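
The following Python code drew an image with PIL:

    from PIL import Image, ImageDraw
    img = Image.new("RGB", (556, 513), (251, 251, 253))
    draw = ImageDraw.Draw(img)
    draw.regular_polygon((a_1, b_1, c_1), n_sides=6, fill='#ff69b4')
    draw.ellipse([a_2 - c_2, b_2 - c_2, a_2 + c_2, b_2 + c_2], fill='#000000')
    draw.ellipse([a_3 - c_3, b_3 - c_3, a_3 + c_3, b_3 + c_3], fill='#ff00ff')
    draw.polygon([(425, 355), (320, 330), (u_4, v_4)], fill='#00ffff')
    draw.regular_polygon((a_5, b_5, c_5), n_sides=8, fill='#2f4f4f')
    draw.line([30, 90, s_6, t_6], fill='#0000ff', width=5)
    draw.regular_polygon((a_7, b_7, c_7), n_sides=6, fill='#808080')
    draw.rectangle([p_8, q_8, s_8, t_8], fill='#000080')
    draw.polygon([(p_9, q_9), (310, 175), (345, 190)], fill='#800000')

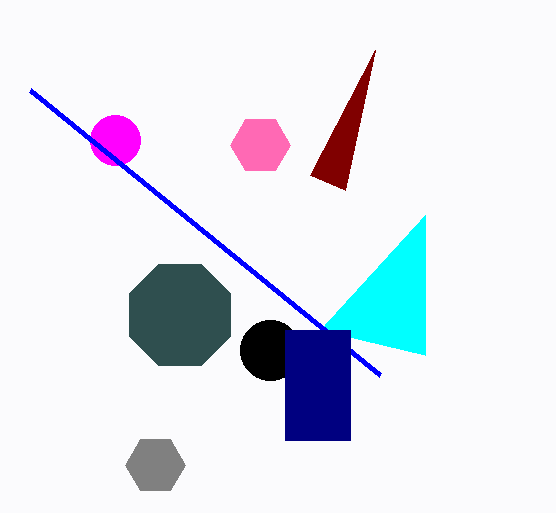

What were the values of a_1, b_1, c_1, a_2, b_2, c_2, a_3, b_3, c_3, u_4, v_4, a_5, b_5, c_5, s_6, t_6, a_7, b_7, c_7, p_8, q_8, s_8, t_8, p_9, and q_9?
a_1 = 260; b_1 = 145; c_1 = 30; a_2 = 270; b_2 = 350; c_2 = 30; a_3 = 115; b_3 = 140; c_3 = 25; u_4 = 425; v_4 = 215; a_5 = 180; b_5 = 315; c_5 = 55; s_6 = 380; t_6 = 375; a_7 = 155; b_7 = 465; c_7 = 30; p_8 = 285; q_8 = 330; s_8 = 350; t_8 = 440; p_9 = 375; q_9 = 50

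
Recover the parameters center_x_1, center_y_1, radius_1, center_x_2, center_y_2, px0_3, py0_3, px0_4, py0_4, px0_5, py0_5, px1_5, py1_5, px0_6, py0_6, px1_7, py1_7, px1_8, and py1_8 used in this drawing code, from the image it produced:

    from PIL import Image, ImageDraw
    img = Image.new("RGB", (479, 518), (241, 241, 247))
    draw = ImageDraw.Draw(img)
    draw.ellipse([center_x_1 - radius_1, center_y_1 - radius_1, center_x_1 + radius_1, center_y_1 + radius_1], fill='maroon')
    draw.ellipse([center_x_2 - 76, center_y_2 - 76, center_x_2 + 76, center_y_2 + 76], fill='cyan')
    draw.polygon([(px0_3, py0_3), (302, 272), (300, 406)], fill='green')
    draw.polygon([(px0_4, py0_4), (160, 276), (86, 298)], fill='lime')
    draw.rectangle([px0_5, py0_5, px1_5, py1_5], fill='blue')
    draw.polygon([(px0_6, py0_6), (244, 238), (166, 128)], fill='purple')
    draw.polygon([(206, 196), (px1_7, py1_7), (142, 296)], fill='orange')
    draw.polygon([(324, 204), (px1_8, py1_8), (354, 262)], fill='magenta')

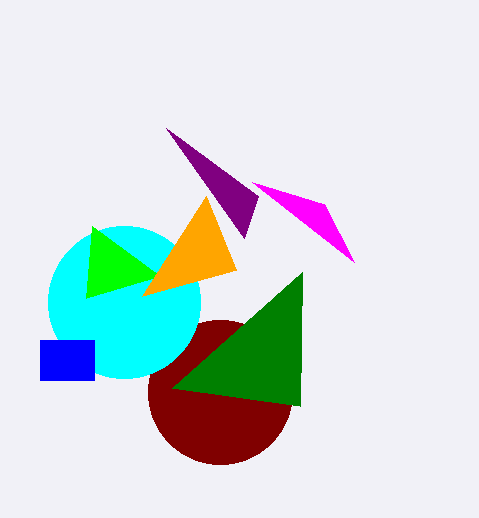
center_x_1 = 220
center_y_1 = 392
radius_1 = 72
center_x_2 = 124
center_y_2 = 302
px0_3 = 172
py0_3 = 388
px0_4 = 92
py0_4 = 226
px0_5 = 40
py0_5 = 340
px1_5 = 94
py1_5 = 380
px0_6 = 258
py0_6 = 196
px1_7 = 236
py1_7 = 270
px1_8 = 252
py1_8 = 182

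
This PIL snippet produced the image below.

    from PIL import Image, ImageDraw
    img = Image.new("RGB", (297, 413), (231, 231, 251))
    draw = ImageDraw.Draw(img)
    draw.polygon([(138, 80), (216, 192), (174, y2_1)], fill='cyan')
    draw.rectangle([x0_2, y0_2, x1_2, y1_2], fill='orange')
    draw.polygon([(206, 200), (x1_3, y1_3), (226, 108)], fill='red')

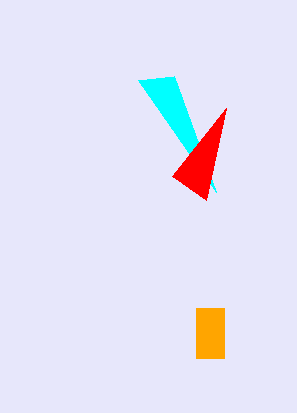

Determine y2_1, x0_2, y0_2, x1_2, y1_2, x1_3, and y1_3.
y2_1 = 76, x0_2 = 196, y0_2 = 308, x1_2 = 224, y1_2 = 358, x1_3 = 172, y1_3 = 176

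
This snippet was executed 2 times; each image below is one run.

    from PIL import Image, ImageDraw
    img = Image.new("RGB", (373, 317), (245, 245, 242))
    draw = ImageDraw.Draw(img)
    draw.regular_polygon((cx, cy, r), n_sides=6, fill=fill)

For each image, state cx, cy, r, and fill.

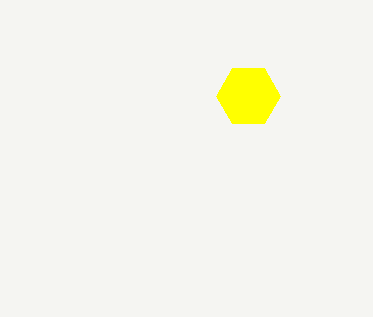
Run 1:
cx = 248
cy = 96
r = 32
fill = 'yellow'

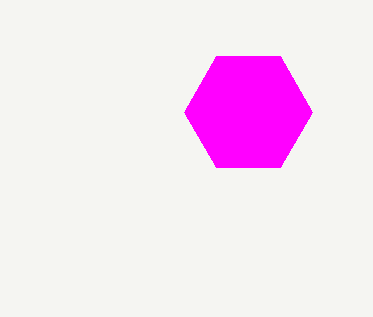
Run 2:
cx = 248; cy = 112; r = 64; fill = 'magenta'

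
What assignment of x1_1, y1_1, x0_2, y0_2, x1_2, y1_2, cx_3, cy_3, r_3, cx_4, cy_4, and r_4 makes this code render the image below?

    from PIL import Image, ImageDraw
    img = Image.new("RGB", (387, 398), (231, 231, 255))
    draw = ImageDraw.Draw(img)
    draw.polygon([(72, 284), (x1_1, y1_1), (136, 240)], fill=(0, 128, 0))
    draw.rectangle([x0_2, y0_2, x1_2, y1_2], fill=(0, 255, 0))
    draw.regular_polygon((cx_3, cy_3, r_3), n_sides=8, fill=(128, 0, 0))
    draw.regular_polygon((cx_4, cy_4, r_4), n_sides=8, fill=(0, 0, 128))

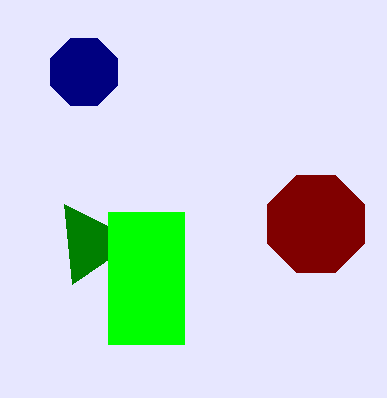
x1_1 = 64
y1_1 = 204
x0_2 = 108
y0_2 = 212
x1_2 = 184
y1_2 = 344
cx_3 = 316
cy_3 = 224
r_3 = 52
cx_4 = 84
cy_4 = 72
r_4 = 36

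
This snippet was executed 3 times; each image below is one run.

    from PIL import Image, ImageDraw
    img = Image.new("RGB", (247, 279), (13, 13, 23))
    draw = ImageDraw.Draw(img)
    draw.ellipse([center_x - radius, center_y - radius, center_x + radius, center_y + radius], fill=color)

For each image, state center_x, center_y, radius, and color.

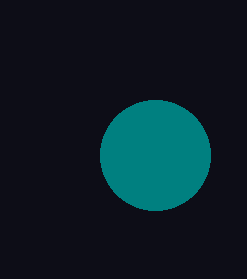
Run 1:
center_x = 155; center_y = 155; radius = 55; color = 'teal'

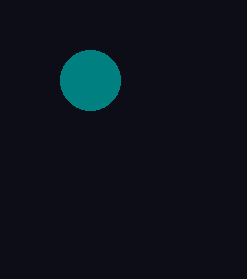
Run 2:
center_x = 90
center_y = 80
radius = 30
color = 'teal'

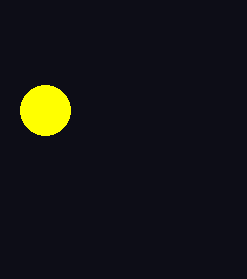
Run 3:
center_x = 45; center_y = 110; radius = 25; color = 'yellow'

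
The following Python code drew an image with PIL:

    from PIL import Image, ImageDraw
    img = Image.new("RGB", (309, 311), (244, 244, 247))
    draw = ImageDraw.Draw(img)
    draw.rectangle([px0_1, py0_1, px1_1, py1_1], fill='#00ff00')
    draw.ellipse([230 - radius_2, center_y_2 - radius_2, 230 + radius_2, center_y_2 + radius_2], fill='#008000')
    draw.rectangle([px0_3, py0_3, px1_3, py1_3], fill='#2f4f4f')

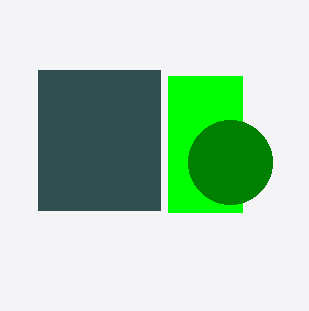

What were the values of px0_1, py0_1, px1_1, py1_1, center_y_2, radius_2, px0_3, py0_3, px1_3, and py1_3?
px0_1 = 168; py0_1 = 76; px1_1 = 242; py1_1 = 212; center_y_2 = 162; radius_2 = 42; px0_3 = 38; py0_3 = 70; px1_3 = 160; py1_3 = 210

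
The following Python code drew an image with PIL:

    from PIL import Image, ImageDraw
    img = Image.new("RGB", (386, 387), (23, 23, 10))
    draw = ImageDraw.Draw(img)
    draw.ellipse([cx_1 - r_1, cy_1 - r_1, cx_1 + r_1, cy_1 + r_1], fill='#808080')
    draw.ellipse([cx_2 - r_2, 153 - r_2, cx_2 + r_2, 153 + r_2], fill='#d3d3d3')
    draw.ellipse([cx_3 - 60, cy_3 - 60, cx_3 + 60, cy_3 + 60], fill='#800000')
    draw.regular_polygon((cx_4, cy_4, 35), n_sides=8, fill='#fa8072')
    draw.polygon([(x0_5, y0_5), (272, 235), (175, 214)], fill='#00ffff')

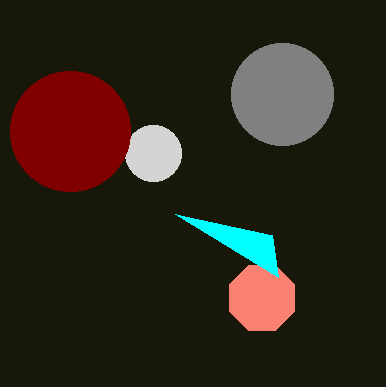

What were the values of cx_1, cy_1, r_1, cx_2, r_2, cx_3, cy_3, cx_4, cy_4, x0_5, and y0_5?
cx_1 = 282, cy_1 = 94, r_1 = 51, cx_2 = 153, r_2 = 28, cx_3 = 70, cy_3 = 131, cx_4 = 262, cy_4 = 298, x0_5 = 278, y0_5 = 277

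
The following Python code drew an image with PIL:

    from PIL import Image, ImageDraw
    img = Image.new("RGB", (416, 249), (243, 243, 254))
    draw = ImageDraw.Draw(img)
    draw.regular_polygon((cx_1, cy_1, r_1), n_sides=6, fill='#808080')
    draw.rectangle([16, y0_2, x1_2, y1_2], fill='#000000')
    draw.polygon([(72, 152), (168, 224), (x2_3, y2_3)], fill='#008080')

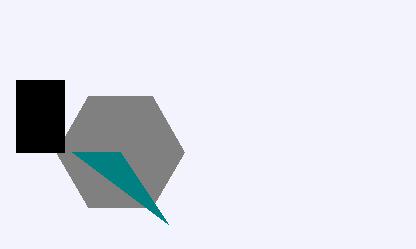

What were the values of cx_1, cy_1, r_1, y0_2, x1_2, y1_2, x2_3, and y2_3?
cx_1 = 120
cy_1 = 152
r_1 = 64
y0_2 = 80
x1_2 = 64
y1_2 = 152
x2_3 = 120
y2_3 = 152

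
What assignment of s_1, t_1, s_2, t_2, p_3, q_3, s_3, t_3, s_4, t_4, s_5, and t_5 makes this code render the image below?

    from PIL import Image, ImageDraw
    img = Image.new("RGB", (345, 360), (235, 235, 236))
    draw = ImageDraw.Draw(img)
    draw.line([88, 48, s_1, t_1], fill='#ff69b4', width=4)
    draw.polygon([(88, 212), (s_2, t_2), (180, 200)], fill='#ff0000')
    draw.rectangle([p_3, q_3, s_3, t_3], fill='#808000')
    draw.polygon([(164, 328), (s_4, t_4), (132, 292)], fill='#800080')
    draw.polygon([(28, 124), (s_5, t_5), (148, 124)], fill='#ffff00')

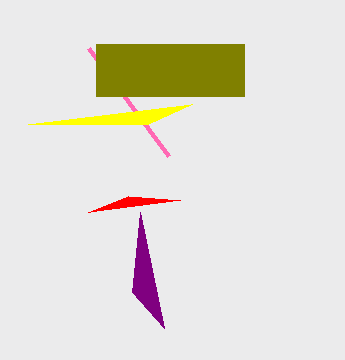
s_1 = 168; t_1 = 156; s_2 = 128; t_2 = 196; p_3 = 96; q_3 = 44; s_3 = 244; t_3 = 96; s_4 = 140; t_4 = 212; s_5 = 192; t_5 = 104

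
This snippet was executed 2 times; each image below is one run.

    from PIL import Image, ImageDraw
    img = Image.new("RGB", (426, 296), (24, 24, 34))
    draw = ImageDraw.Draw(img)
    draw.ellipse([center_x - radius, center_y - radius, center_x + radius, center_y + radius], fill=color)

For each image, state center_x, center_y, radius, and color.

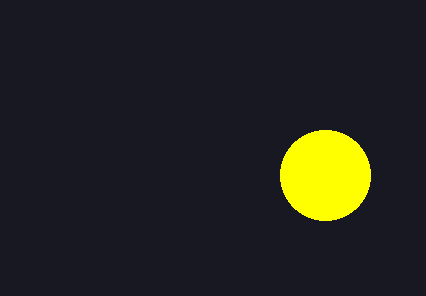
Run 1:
center_x = 325; center_y = 175; radius = 45; color = 'yellow'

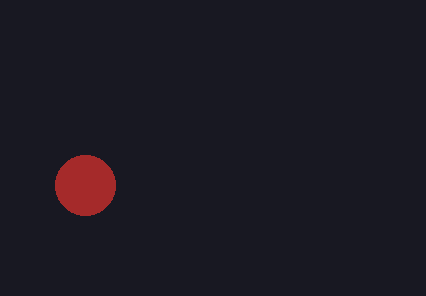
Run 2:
center_x = 85
center_y = 185
radius = 30
color = 'brown'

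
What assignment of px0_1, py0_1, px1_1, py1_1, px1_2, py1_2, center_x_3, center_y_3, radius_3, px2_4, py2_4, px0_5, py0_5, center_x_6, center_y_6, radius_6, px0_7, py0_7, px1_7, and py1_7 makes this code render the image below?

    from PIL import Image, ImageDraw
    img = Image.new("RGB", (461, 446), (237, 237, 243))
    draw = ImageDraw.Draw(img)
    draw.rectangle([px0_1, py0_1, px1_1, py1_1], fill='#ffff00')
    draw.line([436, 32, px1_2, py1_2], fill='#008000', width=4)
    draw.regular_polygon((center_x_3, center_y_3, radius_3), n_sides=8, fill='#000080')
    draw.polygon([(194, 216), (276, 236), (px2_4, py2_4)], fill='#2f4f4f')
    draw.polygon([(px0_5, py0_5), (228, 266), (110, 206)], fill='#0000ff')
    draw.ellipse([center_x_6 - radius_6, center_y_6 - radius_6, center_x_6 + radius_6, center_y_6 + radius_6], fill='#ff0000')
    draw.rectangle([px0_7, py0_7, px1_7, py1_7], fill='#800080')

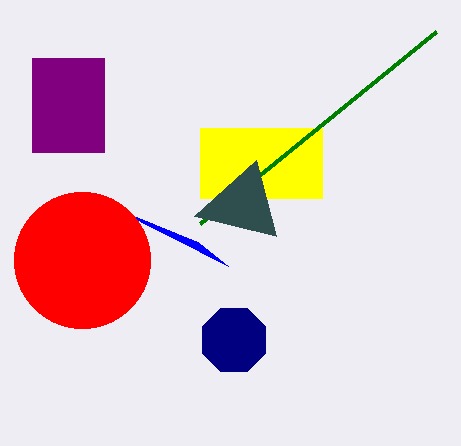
px0_1 = 200, py0_1 = 128, px1_1 = 322, py1_1 = 198, px1_2 = 200, py1_2 = 224, center_x_3 = 234, center_y_3 = 340, radius_3 = 34, px2_4 = 256, py2_4 = 160, px0_5 = 198, py0_5 = 242, center_x_6 = 82, center_y_6 = 260, radius_6 = 68, px0_7 = 32, py0_7 = 58, px1_7 = 104, py1_7 = 152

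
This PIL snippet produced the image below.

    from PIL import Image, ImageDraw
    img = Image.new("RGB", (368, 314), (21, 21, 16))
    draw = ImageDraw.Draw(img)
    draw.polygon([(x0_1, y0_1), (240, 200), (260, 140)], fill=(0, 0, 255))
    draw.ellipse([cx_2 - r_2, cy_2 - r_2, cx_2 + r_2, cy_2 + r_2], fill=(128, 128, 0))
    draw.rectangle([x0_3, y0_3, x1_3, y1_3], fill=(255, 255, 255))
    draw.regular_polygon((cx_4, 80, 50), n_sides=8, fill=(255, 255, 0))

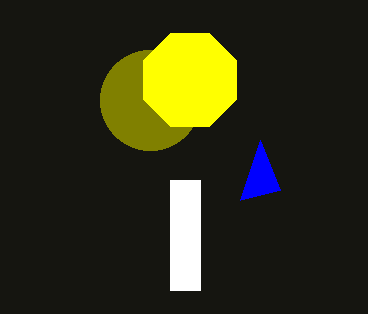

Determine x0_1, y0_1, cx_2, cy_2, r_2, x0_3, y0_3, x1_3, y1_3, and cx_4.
x0_1 = 280; y0_1 = 190; cx_2 = 150; cy_2 = 100; r_2 = 50; x0_3 = 170; y0_3 = 180; x1_3 = 200; y1_3 = 290; cx_4 = 190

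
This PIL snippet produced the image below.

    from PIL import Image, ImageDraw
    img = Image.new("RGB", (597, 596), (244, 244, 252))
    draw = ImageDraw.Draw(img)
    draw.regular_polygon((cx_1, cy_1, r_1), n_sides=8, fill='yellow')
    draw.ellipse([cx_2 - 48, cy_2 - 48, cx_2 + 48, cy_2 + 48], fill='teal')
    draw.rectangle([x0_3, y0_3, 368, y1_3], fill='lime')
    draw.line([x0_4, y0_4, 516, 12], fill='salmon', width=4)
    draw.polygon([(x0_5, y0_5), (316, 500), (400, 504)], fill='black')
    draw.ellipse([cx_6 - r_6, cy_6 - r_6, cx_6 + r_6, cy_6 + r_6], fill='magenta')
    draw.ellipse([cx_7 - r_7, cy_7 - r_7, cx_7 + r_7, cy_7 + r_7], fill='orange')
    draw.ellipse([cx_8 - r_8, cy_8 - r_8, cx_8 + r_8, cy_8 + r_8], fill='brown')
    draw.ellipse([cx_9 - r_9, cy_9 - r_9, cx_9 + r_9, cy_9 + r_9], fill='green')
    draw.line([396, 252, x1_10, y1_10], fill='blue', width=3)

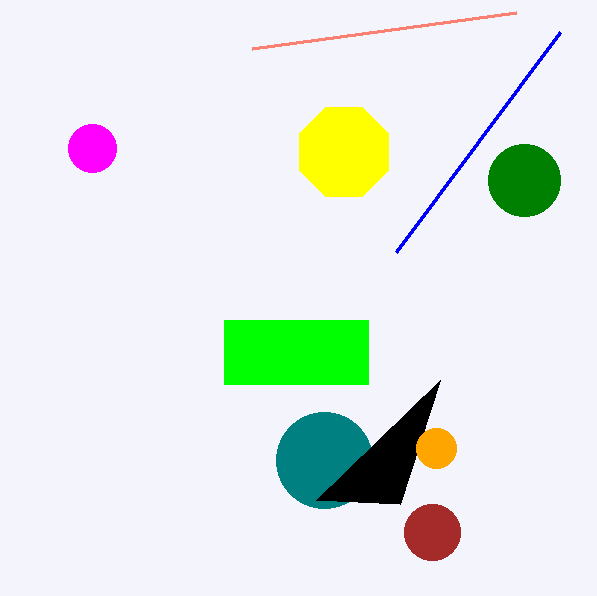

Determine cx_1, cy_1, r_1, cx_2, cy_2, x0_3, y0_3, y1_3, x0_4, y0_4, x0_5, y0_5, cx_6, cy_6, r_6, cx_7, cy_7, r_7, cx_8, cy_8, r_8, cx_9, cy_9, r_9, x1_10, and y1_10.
cx_1 = 344, cy_1 = 152, r_1 = 48, cx_2 = 324, cy_2 = 460, x0_3 = 224, y0_3 = 320, y1_3 = 384, x0_4 = 252, y0_4 = 48, x0_5 = 440, y0_5 = 380, cx_6 = 92, cy_6 = 148, r_6 = 24, cx_7 = 436, cy_7 = 448, r_7 = 20, cx_8 = 432, cy_8 = 532, r_8 = 28, cx_9 = 524, cy_9 = 180, r_9 = 36, x1_10 = 560, y1_10 = 32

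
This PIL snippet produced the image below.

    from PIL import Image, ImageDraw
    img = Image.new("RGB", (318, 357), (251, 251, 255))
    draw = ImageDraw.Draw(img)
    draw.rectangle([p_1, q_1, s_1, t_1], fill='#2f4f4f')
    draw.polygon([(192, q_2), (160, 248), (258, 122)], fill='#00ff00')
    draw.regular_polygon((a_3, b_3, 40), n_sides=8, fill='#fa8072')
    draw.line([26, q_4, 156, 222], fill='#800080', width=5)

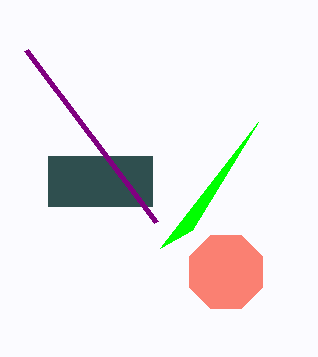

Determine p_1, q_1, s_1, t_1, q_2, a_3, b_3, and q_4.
p_1 = 48
q_1 = 156
s_1 = 152
t_1 = 206
q_2 = 230
a_3 = 226
b_3 = 272
q_4 = 50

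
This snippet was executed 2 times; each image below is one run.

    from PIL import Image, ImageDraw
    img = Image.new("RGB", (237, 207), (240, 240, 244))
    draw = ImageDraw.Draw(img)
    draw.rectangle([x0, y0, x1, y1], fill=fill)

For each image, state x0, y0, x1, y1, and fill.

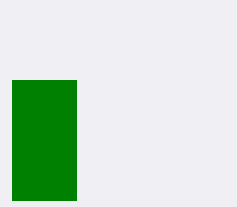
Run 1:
x0 = 12; y0 = 80; x1 = 76; y1 = 200; fill = 'green'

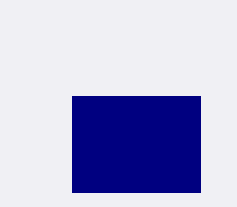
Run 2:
x0 = 72
y0 = 96
x1 = 200
y1 = 192
fill = 'navy'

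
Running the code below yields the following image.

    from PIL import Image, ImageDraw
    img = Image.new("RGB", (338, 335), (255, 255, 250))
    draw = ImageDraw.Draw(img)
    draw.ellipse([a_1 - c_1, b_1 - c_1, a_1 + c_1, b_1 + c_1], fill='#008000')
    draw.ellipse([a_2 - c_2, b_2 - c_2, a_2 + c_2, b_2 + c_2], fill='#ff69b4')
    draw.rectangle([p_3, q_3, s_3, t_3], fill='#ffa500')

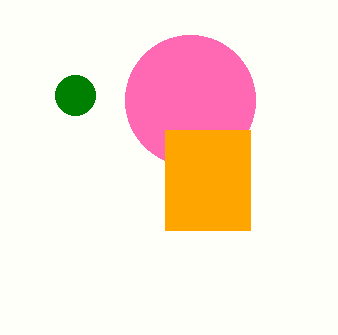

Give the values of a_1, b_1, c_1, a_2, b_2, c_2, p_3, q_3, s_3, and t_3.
a_1 = 75, b_1 = 95, c_1 = 20, a_2 = 190, b_2 = 100, c_2 = 65, p_3 = 165, q_3 = 130, s_3 = 250, t_3 = 230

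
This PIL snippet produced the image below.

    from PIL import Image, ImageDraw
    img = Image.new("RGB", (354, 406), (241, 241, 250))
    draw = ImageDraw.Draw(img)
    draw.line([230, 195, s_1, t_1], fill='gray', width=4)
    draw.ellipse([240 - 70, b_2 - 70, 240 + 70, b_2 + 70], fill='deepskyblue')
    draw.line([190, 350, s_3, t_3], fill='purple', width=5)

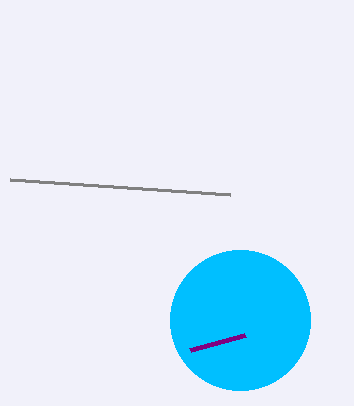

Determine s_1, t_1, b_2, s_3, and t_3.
s_1 = 10; t_1 = 180; b_2 = 320; s_3 = 245; t_3 = 335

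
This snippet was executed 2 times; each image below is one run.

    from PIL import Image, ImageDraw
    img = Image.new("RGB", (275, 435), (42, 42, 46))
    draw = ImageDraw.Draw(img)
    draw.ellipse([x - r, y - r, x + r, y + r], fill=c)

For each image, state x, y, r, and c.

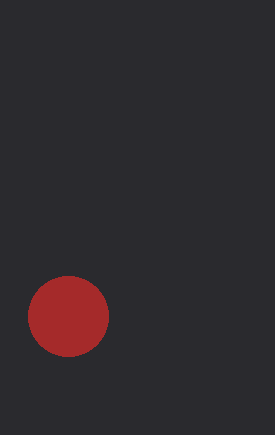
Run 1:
x = 68, y = 316, r = 40, c = 'brown'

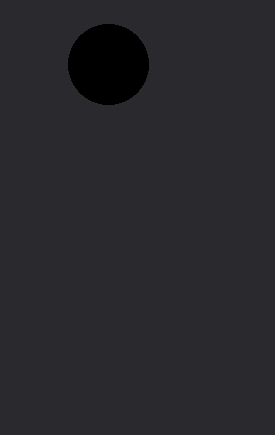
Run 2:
x = 108; y = 64; r = 40; c = 'black'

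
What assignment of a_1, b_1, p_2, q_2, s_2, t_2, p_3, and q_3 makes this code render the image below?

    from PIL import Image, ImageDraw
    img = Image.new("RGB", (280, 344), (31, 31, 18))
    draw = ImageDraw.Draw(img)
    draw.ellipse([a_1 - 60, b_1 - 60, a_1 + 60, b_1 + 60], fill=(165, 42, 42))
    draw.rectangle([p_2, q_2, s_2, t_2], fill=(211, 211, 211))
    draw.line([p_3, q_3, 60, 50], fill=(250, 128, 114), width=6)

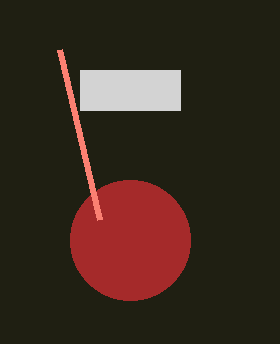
a_1 = 130, b_1 = 240, p_2 = 80, q_2 = 70, s_2 = 180, t_2 = 110, p_3 = 100, q_3 = 220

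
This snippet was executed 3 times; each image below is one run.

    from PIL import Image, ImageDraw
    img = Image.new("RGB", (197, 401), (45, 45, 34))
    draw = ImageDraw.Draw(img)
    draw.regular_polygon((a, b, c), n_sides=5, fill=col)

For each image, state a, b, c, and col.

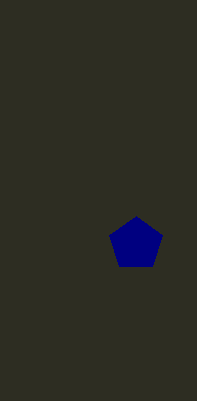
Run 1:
a = 136; b = 244; c = 28; col = 'navy'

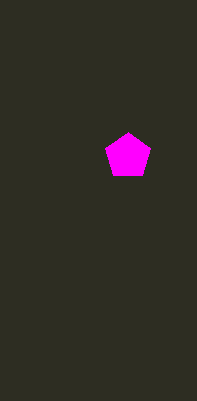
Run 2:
a = 128
b = 156
c = 24
col = 'magenta'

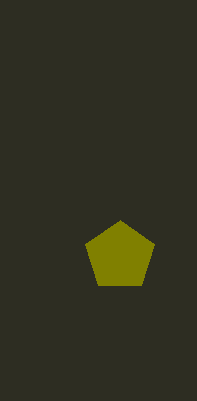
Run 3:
a = 120; b = 256; c = 36; col = 'olive'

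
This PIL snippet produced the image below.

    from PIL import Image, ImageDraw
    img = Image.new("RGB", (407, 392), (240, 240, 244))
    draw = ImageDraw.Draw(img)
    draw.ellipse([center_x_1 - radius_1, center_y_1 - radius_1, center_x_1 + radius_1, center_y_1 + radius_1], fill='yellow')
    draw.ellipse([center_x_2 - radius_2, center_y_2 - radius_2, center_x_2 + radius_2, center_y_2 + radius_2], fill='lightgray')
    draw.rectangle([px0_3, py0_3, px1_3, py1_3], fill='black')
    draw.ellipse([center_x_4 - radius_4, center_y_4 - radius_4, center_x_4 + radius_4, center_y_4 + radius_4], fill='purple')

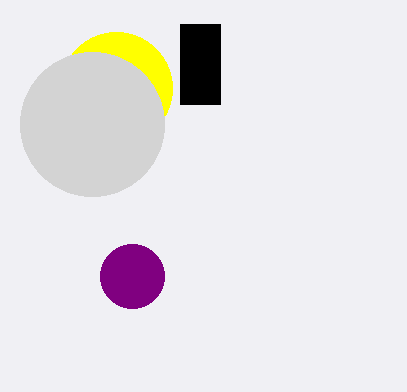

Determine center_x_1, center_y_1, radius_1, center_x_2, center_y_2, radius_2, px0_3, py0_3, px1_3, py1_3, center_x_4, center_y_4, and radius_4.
center_x_1 = 116
center_y_1 = 88
radius_1 = 56
center_x_2 = 92
center_y_2 = 124
radius_2 = 72
px0_3 = 180
py0_3 = 24
px1_3 = 220
py1_3 = 104
center_x_4 = 132
center_y_4 = 276
radius_4 = 32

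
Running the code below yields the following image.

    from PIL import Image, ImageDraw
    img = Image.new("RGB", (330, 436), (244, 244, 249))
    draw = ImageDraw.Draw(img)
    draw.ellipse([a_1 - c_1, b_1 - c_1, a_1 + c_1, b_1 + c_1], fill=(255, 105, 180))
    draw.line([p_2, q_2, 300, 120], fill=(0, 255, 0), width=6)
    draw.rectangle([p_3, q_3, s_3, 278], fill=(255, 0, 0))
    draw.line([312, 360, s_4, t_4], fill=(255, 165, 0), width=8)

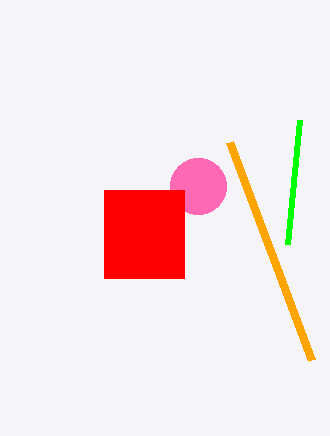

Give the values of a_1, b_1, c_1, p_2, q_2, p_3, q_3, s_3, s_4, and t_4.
a_1 = 198
b_1 = 186
c_1 = 28
p_2 = 288
q_2 = 244
p_3 = 104
q_3 = 190
s_3 = 184
s_4 = 230
t_4 = 142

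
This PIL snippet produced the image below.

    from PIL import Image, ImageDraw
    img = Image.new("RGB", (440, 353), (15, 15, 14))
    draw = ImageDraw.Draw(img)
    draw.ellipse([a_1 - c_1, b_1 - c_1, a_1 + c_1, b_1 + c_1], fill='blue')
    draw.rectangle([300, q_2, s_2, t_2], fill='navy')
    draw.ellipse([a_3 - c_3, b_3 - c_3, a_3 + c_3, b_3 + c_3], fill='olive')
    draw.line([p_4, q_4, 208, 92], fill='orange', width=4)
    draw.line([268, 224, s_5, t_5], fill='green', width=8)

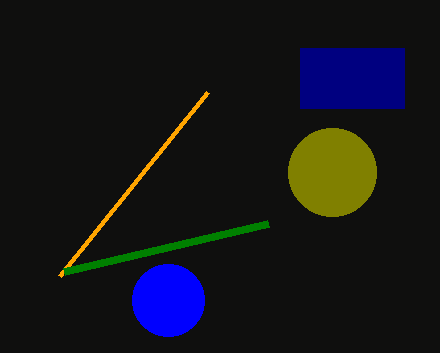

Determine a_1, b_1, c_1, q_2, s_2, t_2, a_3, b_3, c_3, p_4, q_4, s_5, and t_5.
a_1 = 168, b_1 = 300, c_1 = 36, q_2 = 48, s_2 = 404, t_2 = 108, a_3 = 332, b_3 = 172, c_3 = 44, p_4 = 60, q_4 = 276, s_5 = 64, t_5 = 272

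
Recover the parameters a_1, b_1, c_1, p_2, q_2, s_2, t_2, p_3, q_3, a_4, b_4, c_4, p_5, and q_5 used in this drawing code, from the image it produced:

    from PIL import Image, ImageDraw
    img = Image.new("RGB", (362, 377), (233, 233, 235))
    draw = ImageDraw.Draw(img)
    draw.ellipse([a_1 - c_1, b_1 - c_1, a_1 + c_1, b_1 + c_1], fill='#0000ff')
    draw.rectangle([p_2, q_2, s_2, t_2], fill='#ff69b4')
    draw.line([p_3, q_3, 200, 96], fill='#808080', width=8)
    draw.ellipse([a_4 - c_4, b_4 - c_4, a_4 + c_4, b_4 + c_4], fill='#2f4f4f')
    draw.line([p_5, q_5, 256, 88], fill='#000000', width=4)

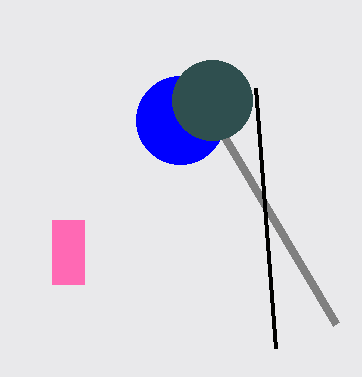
a_1 = 180
b_1 = 120
c_1 = 44
p_2 = 52
q_2 = 220
s_2 = 84
t_2 = 284
p_3 = 336
q_3 = 324
a_4 = 212
b_4 = 100
c_4 = 40
p_5 = 276
q_5 = 348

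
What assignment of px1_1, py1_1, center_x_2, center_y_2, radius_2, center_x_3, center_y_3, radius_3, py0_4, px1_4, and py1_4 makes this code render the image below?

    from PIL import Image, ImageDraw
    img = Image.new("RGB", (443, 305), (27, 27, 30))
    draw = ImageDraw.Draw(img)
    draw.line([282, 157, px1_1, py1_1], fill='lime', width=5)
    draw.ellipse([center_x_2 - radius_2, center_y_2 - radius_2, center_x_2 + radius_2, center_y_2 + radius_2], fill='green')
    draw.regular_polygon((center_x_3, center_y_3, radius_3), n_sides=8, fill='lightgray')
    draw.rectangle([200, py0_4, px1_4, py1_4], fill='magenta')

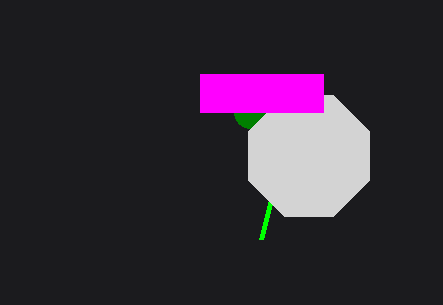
px1_1 = 261, py1_1 = 239, center_x_2 = 250, center_y_2 = 112, radius_2 = 16, center_x_3 = 309, center_y_3 = 156, radius_3 = 65, py0_4 = 74, px1_4 = 323, py1_4 = 112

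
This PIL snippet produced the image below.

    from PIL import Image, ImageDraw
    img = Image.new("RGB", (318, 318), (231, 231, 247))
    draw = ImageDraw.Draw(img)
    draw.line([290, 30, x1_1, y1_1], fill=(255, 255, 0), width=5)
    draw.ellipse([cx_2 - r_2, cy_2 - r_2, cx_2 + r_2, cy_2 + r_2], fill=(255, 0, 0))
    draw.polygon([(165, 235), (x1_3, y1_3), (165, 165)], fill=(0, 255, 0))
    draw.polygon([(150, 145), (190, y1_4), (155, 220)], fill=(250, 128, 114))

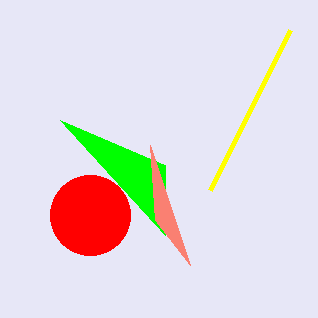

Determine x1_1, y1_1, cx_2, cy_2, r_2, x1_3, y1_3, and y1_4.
x1_1 = 210
y1_1 = 190
cx_2 = 90
cy_2 = 215
r_2 = 40
x1_3 = 60
y1_3 = 120
y1_4 = 265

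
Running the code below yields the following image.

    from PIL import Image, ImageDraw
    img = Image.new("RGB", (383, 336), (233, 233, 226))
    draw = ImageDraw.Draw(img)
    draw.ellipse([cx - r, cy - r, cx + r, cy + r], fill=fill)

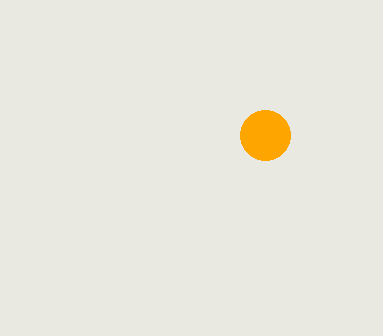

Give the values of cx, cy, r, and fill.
cx = 265, cy = 135, r = 25, fill = 'orange'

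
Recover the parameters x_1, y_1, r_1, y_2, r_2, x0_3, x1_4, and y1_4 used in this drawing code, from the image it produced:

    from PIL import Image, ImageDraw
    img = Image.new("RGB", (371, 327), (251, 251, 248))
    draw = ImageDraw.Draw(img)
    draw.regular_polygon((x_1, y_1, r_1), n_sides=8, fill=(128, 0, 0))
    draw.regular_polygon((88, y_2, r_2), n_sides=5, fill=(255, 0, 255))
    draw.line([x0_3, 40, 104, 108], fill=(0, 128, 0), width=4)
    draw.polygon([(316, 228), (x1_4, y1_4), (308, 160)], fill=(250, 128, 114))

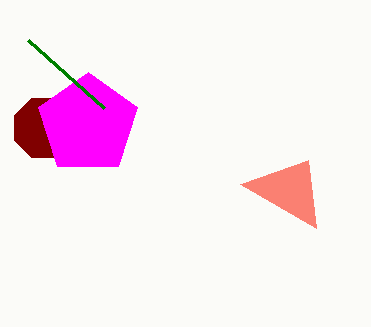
x_1 = 44
y_1 = 128
r_1 = 32
y_2 = 124
r_2 = 52
x0_3 = 28
x1_4 = 240
y1_4 = 184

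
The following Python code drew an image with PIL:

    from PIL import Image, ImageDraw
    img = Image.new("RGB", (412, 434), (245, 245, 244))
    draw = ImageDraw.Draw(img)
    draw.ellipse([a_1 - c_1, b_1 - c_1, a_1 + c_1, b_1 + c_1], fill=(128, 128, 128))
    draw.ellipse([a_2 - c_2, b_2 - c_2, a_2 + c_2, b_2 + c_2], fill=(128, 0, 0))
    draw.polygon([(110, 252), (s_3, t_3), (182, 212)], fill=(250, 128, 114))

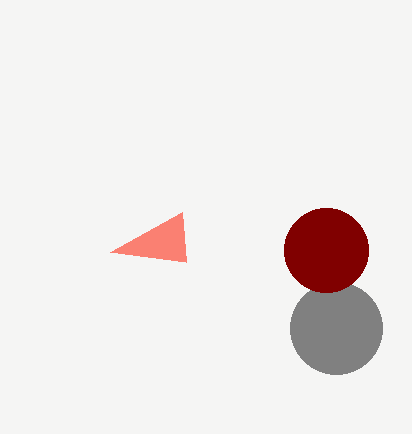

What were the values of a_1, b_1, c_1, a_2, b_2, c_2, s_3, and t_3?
a_1 = 336, b_1 = 328, c_1 = 46, a_2 = 326, b_2 = 250, c_2 = 42, s_3 = 186, t_3 = 262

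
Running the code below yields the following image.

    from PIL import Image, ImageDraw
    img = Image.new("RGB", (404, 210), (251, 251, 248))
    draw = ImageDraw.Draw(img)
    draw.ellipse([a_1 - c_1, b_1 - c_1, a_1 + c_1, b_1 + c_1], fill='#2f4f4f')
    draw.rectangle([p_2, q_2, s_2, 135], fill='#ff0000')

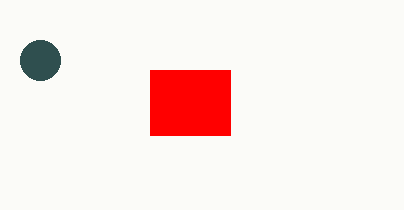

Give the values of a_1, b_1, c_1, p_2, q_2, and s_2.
a_1 = 40, b_1 = 60, c_1 = 20, p_2 = 150, q_2 = 70, s_2 = 230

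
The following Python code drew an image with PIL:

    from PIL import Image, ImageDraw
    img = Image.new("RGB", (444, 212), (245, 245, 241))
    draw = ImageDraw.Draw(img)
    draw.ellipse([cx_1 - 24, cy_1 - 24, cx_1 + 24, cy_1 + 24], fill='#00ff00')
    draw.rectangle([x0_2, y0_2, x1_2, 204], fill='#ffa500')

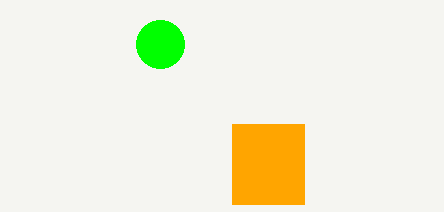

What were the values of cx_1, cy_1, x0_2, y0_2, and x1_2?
cx_1 = 160
cy_1 = 44
x0_2 = 232
y0_2 = 124
x1_2 = 304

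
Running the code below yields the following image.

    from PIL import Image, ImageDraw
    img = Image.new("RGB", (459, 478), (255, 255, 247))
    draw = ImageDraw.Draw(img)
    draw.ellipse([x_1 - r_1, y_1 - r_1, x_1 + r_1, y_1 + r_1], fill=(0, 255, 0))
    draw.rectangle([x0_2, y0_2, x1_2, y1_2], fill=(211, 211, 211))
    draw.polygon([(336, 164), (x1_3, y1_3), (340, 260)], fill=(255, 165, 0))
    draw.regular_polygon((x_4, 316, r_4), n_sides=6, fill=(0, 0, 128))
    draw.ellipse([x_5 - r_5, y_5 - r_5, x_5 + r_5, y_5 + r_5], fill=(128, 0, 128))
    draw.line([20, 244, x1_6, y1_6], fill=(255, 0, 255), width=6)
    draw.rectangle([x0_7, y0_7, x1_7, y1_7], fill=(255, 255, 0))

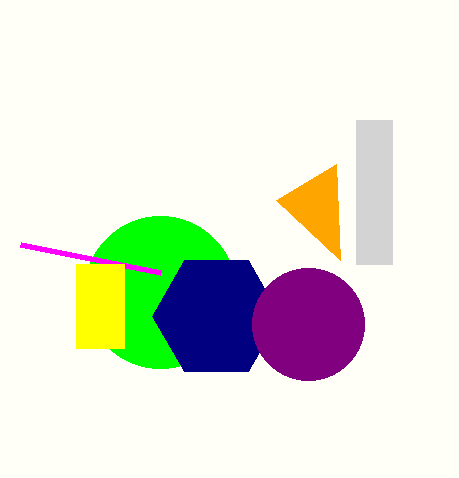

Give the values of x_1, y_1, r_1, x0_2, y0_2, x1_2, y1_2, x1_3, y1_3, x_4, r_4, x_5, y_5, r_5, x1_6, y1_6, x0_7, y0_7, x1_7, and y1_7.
x_1 = 160; y_1 = 292; r_1 = 76; x0_2 = 356; y0_2 = 120; x1_2 = 392; y1_2 = 264; x1_3 = 276; y1_3 = 200; x_4 = 216; r_4 = 64; x_5 = 308; y_5 = 324; r_5 = 56; x1_6 = 160; y1_6 = 272; x0_7 = 76; y0_7 = 264; x1_7 = 124; y1_7 = 348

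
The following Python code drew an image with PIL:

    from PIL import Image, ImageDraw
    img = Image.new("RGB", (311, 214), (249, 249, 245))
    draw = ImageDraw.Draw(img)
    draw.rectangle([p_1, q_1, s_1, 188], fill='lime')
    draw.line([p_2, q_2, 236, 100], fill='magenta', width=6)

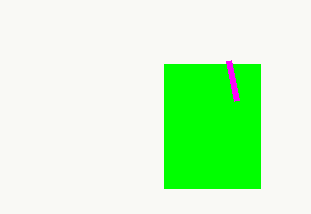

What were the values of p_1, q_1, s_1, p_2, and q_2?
p_1 = 164; q_1 = 64; s_1 = 260; p_2 = 228; q_2 = 60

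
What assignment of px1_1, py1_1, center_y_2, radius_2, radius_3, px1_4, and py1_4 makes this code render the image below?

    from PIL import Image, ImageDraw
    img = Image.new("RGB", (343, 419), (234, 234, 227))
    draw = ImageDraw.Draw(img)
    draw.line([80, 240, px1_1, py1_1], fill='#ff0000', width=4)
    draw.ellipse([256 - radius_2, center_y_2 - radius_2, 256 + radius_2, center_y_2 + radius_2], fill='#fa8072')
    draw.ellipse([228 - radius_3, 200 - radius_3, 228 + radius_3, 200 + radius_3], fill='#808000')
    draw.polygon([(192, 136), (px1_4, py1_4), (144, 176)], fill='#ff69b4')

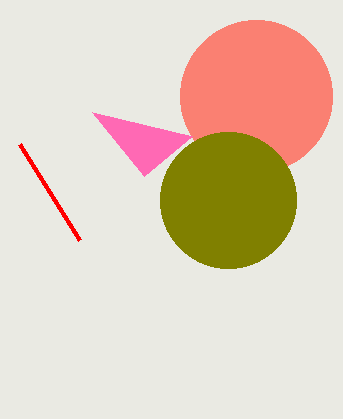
px1_1 = 20, py1_1 = 144, center_y_2 = 96, radius_2 = 76, radius_3 = 68, px1_4 = 92, py1_4 = 112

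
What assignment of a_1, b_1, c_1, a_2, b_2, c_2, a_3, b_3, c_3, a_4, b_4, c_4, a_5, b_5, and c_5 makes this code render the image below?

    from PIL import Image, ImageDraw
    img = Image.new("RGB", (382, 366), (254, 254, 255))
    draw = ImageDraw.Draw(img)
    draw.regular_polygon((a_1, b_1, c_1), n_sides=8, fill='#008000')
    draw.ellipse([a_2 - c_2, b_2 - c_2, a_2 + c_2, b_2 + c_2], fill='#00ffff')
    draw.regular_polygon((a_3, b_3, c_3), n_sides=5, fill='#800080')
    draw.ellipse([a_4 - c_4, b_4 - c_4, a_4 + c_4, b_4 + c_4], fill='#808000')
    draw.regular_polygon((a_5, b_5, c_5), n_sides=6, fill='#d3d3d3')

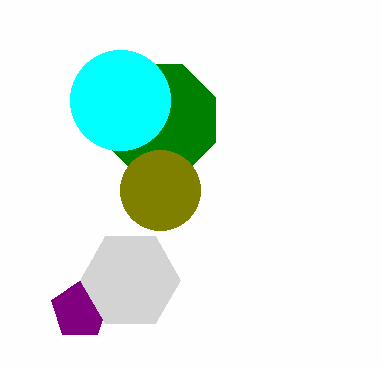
a_1 = 160
b_1 = 120
c_1 = 60
a_2 = 120
b_2 = 100
c_2 = 50
a_3 = 80
b_3 = 310
c_3 = 30
a_4 = 160
b_4 = 190
c_4 = 40
a_5 = 130
b_5 = 280
c_5 = 50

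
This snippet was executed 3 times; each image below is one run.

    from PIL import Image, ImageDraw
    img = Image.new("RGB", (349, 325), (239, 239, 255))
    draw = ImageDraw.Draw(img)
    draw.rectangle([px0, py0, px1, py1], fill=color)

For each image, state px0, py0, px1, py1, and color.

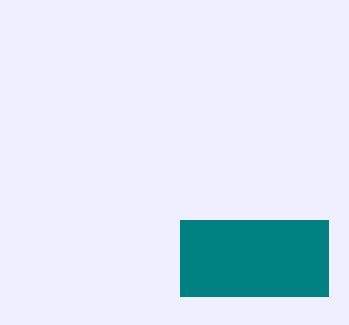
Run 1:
px0 = 180, py0 = 220, px1 = 328, py1 = 296, color = 'teal'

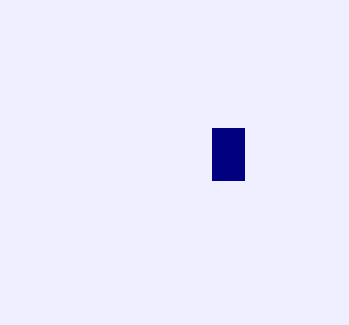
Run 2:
px0 = 212; py0 = 128; px1 = 244; py1 = 180; color = 'navy'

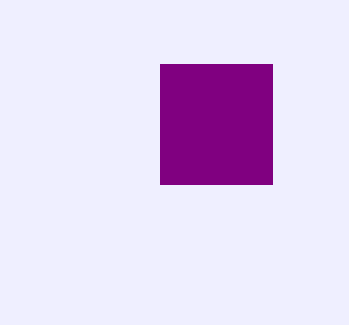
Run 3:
px0 = 160, py0 = 64, px1 = 272, py1 = 184, color = 'purple'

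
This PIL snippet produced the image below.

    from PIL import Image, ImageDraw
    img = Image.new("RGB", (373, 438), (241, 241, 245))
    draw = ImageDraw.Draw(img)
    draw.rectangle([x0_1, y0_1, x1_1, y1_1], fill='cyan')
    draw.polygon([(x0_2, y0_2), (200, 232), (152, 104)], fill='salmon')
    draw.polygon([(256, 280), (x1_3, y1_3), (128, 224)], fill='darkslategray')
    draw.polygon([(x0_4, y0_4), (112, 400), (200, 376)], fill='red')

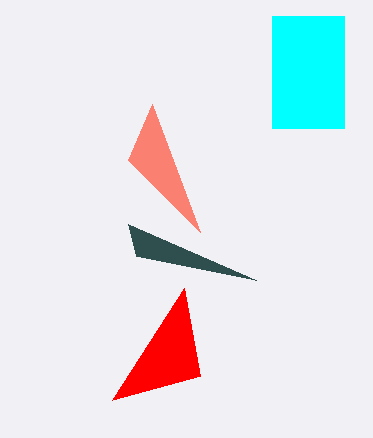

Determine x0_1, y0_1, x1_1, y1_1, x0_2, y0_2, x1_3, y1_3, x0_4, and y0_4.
x0_1 = 272, y0_1 = 16, x1_1 = 344, y1_1 = 128, x0_2 = 128, y0_2 = 160, x1_3 = 136, y1_3 = 256, x0_4 = 184, y0_4 = 288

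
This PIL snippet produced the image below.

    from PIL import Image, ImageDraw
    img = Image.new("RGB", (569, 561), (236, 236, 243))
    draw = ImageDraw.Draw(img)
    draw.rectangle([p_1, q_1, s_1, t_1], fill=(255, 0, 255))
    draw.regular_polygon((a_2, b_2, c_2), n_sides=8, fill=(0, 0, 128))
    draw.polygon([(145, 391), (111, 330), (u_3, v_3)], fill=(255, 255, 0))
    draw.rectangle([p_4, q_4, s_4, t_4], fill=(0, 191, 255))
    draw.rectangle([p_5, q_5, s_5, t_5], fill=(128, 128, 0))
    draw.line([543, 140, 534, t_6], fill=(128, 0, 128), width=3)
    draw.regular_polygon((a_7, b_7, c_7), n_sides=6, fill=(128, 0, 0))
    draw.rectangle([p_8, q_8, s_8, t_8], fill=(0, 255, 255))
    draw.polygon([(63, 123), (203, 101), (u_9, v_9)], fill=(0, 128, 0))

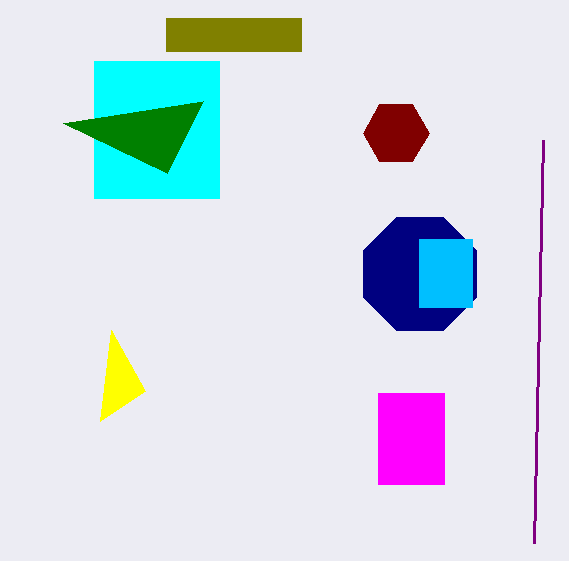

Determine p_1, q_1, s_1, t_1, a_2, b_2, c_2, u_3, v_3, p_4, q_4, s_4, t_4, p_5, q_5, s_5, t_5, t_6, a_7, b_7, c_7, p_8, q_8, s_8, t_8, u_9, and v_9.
p_1 = 378, q_1 = 393, s_1 = 444, t_1 = 484, a_2 = 420, b_2 = 274, c_2 = 61, u_3 = 100, v_3 = 421, p_4 = 419, q_4 = 239, s_4 = 472, t_4 = 307, p_5 = 166, q_5 = 18, s_5 = 301, t_5 = 51, t_6 = 543, a_7 = 396, b_7 = 133, c_7 = 33, p_8 = 94, q_8 = 61, s_8 = 219, t_8 = 198, u_9 = 167, v_9 = 173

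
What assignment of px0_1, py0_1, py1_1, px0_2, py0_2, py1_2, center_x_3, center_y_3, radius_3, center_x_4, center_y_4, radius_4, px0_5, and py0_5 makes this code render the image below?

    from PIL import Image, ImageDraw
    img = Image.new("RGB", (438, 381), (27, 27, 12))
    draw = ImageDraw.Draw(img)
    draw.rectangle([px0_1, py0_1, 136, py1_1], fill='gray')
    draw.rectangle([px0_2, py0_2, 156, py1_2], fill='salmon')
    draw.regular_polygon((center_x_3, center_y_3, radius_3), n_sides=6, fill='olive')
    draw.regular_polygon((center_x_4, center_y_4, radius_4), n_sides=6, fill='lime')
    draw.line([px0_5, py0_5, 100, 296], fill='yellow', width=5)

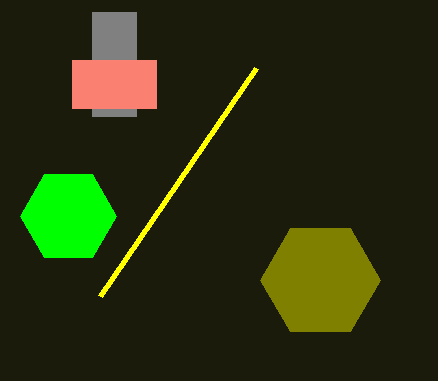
px0_1 = 92; py0_1 = 12; py1_1 = 116; px0_2 = 72; py0_2 = 60; py1_2 = 108; center_x_3 = 320; center_y_3 = 280; radius_3 = 60; center_x_4 = 68; center_y_4 = 216; radius_4 = 48; px0_5 = 256; py0_5 = 68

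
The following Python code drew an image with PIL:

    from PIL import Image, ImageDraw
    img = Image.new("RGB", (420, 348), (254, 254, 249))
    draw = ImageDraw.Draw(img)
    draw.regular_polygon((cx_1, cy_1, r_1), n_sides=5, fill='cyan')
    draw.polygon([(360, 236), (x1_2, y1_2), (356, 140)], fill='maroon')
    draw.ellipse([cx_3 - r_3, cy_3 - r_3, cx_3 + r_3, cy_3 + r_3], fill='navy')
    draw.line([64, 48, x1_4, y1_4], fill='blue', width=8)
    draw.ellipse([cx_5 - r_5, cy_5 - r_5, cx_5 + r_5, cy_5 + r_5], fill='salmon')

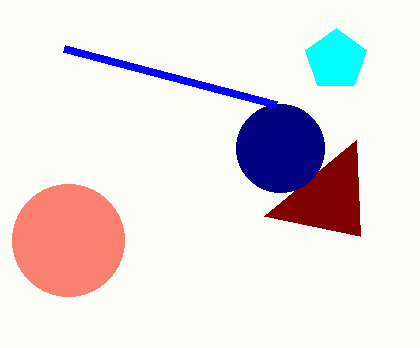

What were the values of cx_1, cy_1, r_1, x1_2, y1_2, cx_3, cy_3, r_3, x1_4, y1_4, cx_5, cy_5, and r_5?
cx_1 = 336, cy_1 = 60, r_1 = 32, x1_2 = 264, y1_2 = 216, cx_3 = 280, cy_3 = 148, r_3 = 44, x1_4 = 276, y1_4 = 104, cx_5 = 68, cy_5 = 240, r_5 = 56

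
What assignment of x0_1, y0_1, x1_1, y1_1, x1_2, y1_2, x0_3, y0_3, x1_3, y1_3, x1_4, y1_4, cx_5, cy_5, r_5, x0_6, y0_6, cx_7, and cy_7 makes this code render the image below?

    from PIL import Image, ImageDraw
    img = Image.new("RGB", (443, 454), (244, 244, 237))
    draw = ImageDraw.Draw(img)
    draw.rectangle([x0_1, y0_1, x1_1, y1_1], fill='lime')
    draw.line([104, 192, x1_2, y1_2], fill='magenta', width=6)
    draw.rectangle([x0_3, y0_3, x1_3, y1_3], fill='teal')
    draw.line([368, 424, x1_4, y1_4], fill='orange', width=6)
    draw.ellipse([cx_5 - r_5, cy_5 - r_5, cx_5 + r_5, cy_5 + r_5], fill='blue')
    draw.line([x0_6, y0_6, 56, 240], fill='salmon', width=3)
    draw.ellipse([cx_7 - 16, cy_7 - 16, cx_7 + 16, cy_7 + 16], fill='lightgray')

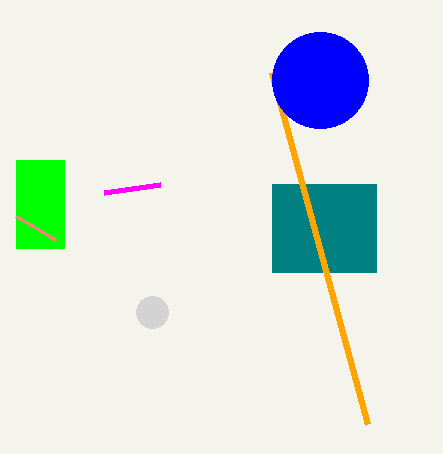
x0_1 = 16; y0_1 = 160; x1_1 = 64; y1_1 = 248; x1_2 = 160; y1_2 = 184; x0_3 = 272; y0_3 = 184; x1_3 = 376; y1_3 = 272; x1_4 = 272; y1_4 = 72; cx_5 = 320; cy_5 = 80; r_5 = 48; x0_6 = 16; y0_6 = 216; cx_7 = 152; cy_7 = 312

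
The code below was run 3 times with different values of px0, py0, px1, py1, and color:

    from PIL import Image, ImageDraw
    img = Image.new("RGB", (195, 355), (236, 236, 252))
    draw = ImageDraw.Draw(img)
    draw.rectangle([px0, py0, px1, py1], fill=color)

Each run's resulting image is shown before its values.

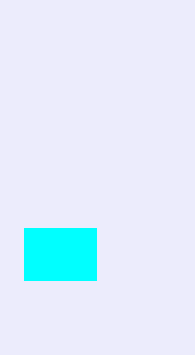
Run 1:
px0 = 24, py0 = 228, px1 = 96, py1 = 280, color = 'cyan'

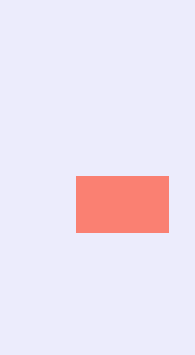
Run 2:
px0 = 76
py0 = 176
px1 = 168
py1 = 232
color = 'salmon'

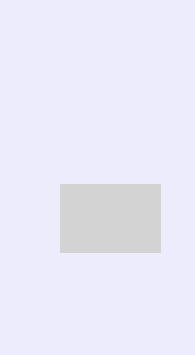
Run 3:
px0 = 60, py0 = 184, px1 = 160, py1 = 252, color = 'lightgray'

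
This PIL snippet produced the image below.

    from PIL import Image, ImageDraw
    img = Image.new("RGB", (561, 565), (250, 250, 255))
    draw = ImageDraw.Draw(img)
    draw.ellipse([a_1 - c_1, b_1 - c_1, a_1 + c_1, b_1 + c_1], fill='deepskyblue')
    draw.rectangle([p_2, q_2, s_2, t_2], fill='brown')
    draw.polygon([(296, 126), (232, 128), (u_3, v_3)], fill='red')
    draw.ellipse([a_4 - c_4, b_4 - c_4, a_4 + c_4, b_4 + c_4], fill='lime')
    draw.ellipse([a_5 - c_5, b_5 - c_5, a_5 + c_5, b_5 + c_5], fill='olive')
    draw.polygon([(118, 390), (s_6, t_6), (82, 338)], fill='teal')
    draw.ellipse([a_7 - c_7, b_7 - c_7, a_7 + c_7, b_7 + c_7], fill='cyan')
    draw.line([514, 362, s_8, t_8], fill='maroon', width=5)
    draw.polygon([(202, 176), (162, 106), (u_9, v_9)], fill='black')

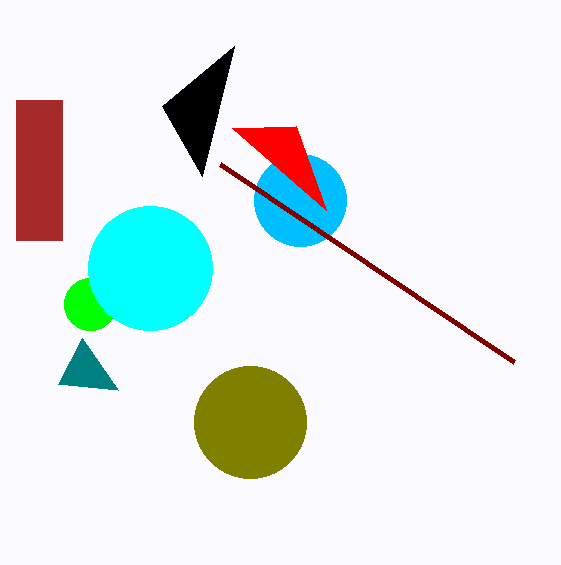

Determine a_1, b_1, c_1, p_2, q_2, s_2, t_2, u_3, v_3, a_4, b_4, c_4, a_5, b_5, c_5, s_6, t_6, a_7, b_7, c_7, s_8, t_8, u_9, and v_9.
a_1 = 300, b_1 = 200, c_1 = 46, p_2 = 16, q_2 = 100, s_2 = 62, t_2 = 240, u_3 = 326, v_3 = 210, a_4 = 90, b_4 = 304, c_4 = 26, a_5 = 250, b_5 = 422, c_5 = 56, s_6 = 58, t_6 = 384, a_7 = 150, b_7 = 268, c_7 = 62, s_8 = 220, t_8 = 164, u_9 = 234, v_9 = 46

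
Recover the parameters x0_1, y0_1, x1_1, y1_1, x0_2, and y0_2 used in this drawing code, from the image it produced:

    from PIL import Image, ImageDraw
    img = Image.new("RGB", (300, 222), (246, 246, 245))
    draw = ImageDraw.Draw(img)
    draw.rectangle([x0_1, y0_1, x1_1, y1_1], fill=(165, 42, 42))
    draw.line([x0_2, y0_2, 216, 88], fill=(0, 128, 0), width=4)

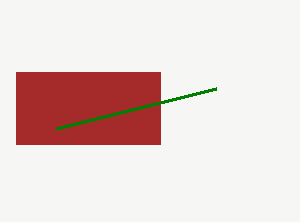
x0_1 = 16; y0_1 = 72; x1_1 = 160; y1_1 = 144; x0_2 = 56; y0_2 = 128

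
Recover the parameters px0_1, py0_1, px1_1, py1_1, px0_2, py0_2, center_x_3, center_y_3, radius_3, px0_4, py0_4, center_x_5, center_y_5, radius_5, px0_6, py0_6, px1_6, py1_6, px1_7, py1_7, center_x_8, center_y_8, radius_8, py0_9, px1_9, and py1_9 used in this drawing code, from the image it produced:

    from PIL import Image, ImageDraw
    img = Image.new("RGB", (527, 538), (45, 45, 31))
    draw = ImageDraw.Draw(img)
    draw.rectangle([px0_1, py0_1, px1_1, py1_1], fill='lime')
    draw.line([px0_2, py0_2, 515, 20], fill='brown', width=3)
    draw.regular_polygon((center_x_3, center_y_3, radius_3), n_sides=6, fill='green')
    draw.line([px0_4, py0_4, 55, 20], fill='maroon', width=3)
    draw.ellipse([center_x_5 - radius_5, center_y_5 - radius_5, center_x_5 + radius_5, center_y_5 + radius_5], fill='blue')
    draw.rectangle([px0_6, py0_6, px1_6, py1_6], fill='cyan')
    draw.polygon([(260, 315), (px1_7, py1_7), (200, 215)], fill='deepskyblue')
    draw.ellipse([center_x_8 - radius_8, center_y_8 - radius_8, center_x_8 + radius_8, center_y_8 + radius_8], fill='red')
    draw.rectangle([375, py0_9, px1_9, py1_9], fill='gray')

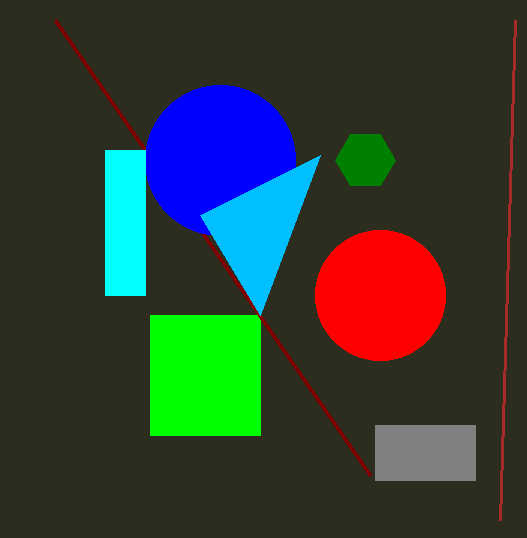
px0_1 = 150, py0_1 = 315, px1_1 = 260, py1_1 = 435, px0_2 = 500, py0_2 = 520, center_x_3 = 365, center_y_3 = 160, radius_3 = 30, px0_4 = 370, py0_4 = 475, center_x_5 = 220, center_y_5 = 160, radius_5 = 75, px0_6 = 105, py0_6 = 150, px1_6 = 145, py1_6 = 295, px1_7 = 320, py1_7 = 155, center_x_8 = 380, center_y_8 = 295, radius_8 = 65, py0_9 = 425, px1_9 = 475, py1_9 = 480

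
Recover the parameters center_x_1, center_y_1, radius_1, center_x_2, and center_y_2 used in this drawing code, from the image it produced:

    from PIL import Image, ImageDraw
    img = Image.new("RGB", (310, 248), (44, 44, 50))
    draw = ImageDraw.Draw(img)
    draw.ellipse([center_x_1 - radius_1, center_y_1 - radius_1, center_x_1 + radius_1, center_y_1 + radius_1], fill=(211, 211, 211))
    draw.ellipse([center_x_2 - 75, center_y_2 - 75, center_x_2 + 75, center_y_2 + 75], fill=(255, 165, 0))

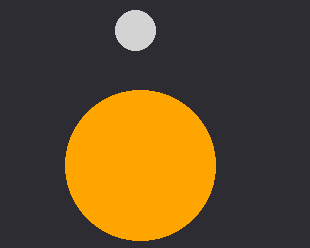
center_x_1 = 135, center_y_1 = 30, radius_1 = 20, center_x_2 = 140, center_y_2 = 165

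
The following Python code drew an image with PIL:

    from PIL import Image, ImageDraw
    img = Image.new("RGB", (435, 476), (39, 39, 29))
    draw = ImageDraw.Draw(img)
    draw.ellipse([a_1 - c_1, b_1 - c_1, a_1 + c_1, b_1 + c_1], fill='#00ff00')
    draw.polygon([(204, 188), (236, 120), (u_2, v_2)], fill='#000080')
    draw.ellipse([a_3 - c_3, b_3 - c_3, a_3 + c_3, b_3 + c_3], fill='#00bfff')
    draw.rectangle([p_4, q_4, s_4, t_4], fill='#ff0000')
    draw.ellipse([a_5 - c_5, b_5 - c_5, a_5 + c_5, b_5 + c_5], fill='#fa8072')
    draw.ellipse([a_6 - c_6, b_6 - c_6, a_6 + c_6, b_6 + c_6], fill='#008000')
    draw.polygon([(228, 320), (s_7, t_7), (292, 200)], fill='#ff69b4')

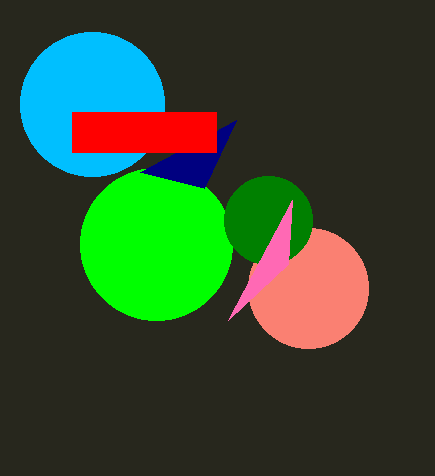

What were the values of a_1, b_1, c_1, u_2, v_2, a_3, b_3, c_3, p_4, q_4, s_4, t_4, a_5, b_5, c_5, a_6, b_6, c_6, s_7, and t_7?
a_1 = 156
b_1 = 244
c_1 = 76
u_2 = 140
v_2 = 172
a_3 = 92
b_3 = 104
c_3 = 72
p_4 = 72
q_4 = 112
s_4 = 216
t_4 = 152
a_5 = 308
b_5 = 288
c_5 = 60
a_6 = 268
b_6 = 220
c_6 = 44
s_7 = 288
t_7 = 264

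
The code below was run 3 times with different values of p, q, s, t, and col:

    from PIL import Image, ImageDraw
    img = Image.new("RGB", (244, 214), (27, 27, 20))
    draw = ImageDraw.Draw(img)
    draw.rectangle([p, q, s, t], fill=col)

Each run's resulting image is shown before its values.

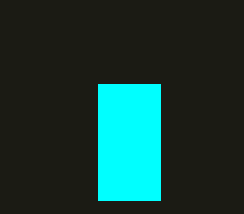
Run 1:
p = 98, q = 84, s = 160, t = 200, col = 'cyan'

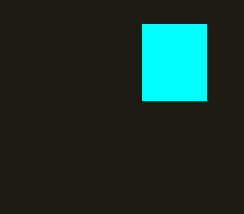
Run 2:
p = 142, q = 24, s = 206, t = 100, col = 'cyan'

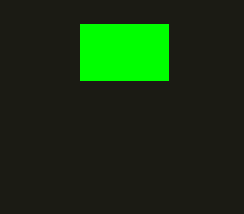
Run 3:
p = 80
q = 24
s = 168
t = 80
col = 'lime'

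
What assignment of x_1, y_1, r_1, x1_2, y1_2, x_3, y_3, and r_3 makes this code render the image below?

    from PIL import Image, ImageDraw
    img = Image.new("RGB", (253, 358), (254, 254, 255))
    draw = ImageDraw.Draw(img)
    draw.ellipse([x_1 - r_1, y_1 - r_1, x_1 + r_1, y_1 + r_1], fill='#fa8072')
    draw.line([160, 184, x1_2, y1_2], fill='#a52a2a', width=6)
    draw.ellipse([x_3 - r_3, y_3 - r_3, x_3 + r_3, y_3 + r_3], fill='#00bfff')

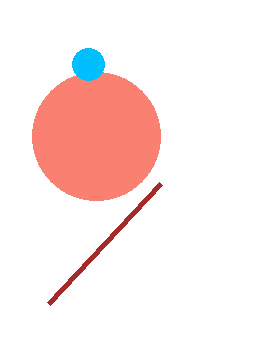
x_1 = 96, y_1 = 136, r_1 = 64, x1_2 = 48, y1_2 = 304, x_3 = 88, y_3 = 64, r_3 = 16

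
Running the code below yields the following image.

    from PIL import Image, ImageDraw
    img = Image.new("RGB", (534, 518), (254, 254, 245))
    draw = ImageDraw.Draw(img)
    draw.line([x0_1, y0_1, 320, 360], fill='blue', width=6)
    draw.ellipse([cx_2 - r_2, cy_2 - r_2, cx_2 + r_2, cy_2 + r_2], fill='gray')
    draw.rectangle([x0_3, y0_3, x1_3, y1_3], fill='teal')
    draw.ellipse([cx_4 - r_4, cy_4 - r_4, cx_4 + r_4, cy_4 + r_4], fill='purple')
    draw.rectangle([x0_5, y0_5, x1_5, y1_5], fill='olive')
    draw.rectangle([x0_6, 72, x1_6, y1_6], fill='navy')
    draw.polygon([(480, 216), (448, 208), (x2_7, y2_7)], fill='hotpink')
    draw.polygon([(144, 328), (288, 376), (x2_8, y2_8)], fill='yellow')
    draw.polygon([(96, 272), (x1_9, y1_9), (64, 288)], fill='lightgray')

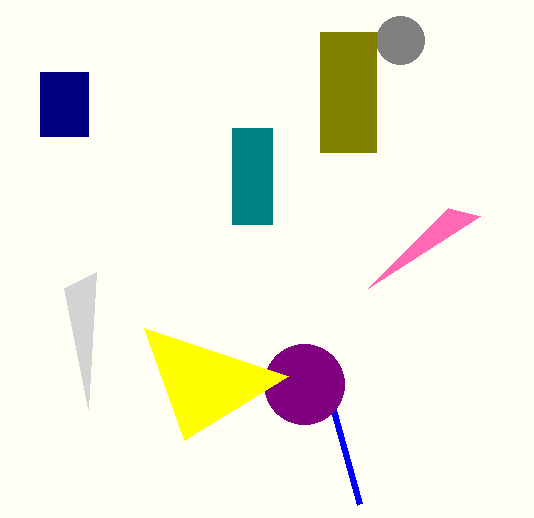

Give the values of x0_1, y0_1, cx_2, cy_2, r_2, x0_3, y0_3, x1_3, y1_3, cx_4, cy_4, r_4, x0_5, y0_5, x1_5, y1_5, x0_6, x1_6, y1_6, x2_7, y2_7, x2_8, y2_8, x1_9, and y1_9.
x0_1 = 360
y0_1 = 504
cx_2 = 400
cy_2 = 40
r_2 = 24
x0_3 = 232
y0_3 = 128
x1_3 = 272
y1_3 = 224
cx_4 = 304
cy_4 = 384
r_4 = 40
x0_5 = 320
y0_5 = 32
x1_5 = 376
y1_5 = 152
x0_6 = 40
x1_6 = 88
y1_6 = 136
x2_7 = 368
y2_7 = 288
x2_8 = 184
y2_8 = 440
x1_9 = 88
y1_9 = 408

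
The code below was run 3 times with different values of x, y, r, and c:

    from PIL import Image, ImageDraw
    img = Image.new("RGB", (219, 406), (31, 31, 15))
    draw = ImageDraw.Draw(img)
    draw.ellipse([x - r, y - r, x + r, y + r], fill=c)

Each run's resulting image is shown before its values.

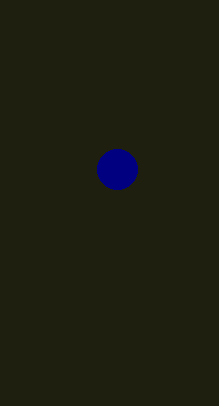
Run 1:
x = 117
y = 169
r = 20
c = 'navy'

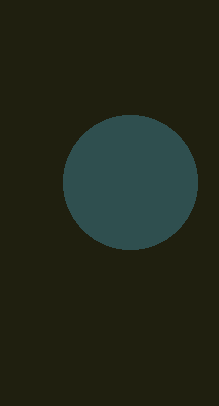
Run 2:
x = 130, y = 182, r = 67, c = 'darkslategray'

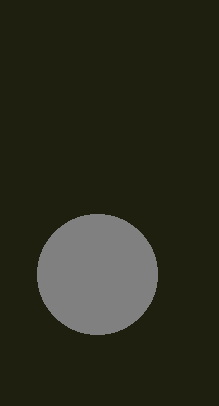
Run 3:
x = 97; y = 274; r = 60; c = 'gray'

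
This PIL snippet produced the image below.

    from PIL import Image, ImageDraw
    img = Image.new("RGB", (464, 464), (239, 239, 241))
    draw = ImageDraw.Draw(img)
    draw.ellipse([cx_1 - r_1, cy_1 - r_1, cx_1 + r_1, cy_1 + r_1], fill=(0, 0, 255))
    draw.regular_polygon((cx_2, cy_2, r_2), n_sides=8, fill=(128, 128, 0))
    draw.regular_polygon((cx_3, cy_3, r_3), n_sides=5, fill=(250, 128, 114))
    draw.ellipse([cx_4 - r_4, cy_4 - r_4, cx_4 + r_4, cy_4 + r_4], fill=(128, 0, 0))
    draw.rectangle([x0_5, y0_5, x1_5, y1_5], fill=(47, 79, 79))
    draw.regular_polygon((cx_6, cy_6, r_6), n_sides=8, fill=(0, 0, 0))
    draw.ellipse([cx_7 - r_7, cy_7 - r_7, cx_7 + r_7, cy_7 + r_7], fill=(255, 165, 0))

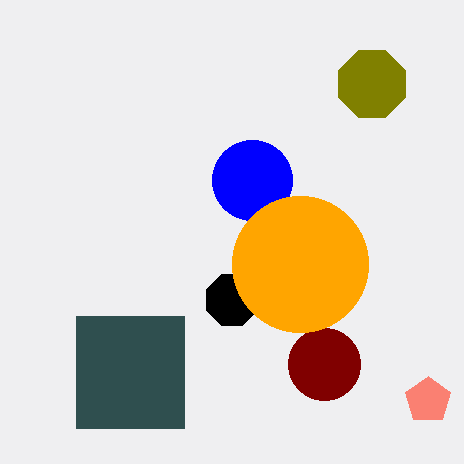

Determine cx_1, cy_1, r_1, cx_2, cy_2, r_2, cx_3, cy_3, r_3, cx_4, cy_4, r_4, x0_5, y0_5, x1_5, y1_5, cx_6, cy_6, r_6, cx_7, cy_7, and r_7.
cx_1 = 252; cy_1 = 180; r_1 = 40; cx_2 = 372; cy_2 = 84; r_2 = 36; cx_3 = 428; cy_3 = 400; r_3 = 24; cx_4 = 324; cy_4 = 364; r_4 = 36; x0_5 = 76; y0_5 = 316; x1_5 = 184; y1_5 = 428; cx_6 = 232; cy_6 = 300; r_6 = 28; cx_7 = 300; cy_7 = 264; r_7 = 68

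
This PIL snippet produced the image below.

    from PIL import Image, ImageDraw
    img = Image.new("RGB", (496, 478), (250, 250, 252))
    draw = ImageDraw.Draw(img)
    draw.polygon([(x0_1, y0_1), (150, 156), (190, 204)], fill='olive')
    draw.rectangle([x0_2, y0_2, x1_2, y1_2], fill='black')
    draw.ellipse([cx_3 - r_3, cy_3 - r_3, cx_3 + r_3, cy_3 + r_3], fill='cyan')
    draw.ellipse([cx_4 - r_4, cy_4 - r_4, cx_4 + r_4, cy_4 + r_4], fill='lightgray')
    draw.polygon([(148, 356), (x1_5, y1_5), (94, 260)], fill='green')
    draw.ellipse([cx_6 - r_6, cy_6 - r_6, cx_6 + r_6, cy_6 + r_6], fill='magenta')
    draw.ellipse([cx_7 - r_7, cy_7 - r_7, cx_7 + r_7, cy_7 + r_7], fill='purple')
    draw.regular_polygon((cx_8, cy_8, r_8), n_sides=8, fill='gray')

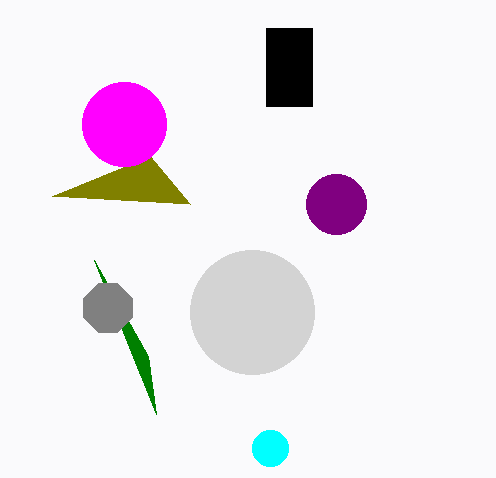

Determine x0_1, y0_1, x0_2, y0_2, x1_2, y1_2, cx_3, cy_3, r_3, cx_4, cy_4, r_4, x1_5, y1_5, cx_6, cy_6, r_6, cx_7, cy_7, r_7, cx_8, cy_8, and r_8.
x0_1 = 52, y0_1 = 196, x0_2 = 266, y0_2 = 28, x1_2 = 312, y1_2 = 106, cx_3 = 270, cy_3 = 448, r_3 = 18, cx_4 = 252, cy_4 = 312, r_4 = 62, x1_5 = 156, y1_5 = 414, cx_6 = 124, cy_6 = 124, r_6 = 42, cx_7 = 336, cy_7 = 204, r_7 = 30, cx_8 = 108, cy_8 = 308, r_8 = 26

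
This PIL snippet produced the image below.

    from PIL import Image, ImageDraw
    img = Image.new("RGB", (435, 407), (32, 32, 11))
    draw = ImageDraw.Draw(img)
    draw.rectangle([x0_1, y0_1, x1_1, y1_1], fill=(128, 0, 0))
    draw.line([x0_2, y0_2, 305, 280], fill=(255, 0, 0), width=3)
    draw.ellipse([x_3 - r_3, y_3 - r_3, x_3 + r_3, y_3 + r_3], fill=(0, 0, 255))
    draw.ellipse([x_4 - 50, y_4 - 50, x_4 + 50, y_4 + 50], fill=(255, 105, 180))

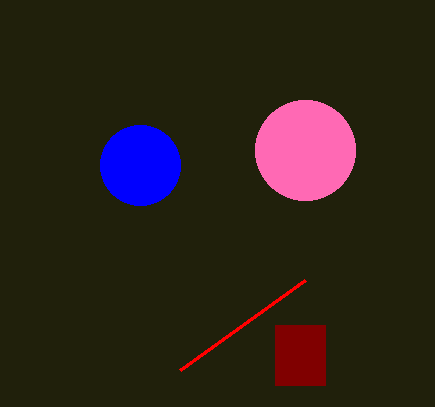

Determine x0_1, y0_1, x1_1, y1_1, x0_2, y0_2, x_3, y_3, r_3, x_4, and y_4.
x0_1 = 275; y0_1 = 325; x1_1 = 325; y1_1 = 385; x0_2 = 180; y0_2 = 370; x_3 = 140; y_3 = 165; r_3 = 40; x_4 = 305; y_4 = 150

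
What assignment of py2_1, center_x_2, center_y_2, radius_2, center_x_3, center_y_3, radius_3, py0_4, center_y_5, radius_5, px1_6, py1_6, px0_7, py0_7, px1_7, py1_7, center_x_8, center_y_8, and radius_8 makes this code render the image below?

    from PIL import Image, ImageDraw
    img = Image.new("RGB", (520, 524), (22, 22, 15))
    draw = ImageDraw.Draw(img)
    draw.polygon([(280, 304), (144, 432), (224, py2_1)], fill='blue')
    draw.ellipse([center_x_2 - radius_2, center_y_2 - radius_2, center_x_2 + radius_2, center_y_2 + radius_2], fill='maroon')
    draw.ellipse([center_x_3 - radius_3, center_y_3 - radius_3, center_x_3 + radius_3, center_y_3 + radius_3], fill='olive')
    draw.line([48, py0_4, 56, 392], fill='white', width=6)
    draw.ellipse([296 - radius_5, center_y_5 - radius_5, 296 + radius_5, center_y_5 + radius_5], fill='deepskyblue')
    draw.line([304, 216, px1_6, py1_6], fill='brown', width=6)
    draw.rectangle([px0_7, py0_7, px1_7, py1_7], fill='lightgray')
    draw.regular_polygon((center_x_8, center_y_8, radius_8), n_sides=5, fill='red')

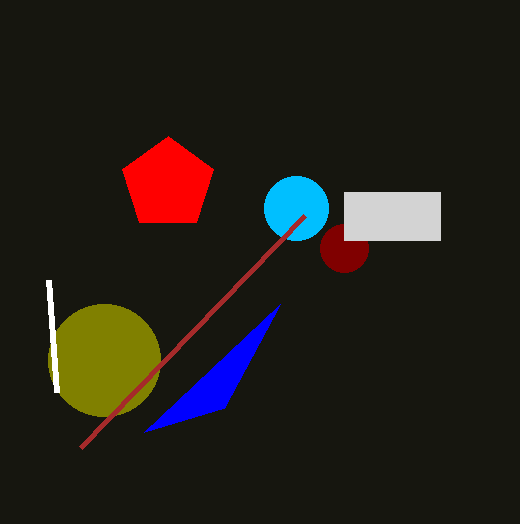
py2_1 = 408, center_x_2 = 344, center_y_2 = 248, radius_2 = 24, center_x_3 = 104, center_y_3 = 360, radius_3 = 56, py0_4 = 280, center_y_5 = 208, radius_5 = 32, px1_6 = 80, py1_6 = 448, px0_7 = 344, py0_7 = 192, px1_7 = 440, py1_7 = 240, center_x_8 = 168, center_y_8 = 184, radius_8 = 48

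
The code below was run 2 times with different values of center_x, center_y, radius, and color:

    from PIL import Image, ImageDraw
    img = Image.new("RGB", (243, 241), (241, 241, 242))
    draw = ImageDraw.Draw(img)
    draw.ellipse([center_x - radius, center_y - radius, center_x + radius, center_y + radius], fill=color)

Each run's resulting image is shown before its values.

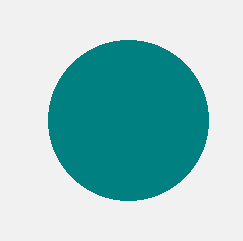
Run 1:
center_x = 128; center_y = 120; radius = 80; color = 'teal'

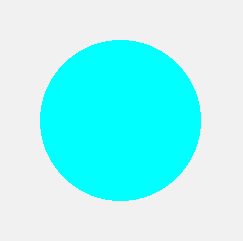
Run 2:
center_x = 120, center_y = 120, radius = 80, color = 'cyan'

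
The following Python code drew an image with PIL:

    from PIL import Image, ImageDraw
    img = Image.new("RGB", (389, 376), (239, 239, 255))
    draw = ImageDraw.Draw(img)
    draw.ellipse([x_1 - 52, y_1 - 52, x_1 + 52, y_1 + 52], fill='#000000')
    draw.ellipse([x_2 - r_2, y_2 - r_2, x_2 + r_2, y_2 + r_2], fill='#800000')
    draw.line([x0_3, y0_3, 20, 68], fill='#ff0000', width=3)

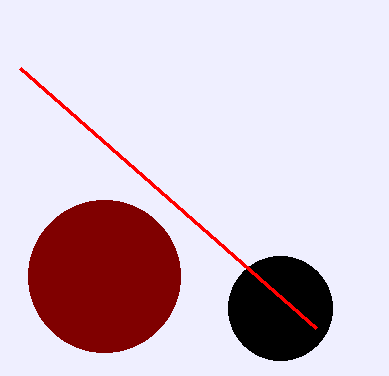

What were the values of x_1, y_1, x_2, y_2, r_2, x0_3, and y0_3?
x_1 = 280; y_1 = 308; x_2 = 104; y_2 = 276; r_2 = 76; x0_3 = 316; y0_3 = 328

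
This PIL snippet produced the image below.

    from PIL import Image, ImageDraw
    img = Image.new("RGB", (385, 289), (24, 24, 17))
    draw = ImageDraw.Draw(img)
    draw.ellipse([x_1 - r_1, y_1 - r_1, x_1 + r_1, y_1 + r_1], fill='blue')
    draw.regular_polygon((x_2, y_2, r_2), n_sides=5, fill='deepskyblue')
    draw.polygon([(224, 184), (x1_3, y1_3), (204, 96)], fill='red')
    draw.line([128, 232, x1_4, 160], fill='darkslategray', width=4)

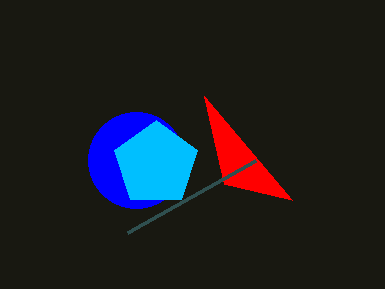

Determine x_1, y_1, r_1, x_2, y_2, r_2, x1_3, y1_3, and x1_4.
x_1 = 136
y_1 = 160
r_1 = 48
x_2 = 156
y_2 = 164
r_2 = 44
x1_3 = 292
y1_3 = 200
x1_4 = 256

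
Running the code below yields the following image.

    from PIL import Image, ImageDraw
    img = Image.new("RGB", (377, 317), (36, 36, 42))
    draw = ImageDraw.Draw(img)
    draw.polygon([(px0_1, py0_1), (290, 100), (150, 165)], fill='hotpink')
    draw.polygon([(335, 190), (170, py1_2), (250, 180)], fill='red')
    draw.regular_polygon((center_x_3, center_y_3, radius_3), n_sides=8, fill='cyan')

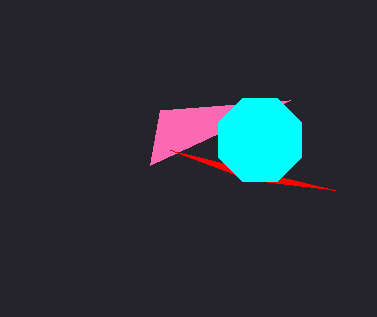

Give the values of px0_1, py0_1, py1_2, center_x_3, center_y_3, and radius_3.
px0_1 = 160; py0_1 = 110; py1_2 = 150; center_x_3 = 260; center_y_3 = 140; radius_3 = 45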